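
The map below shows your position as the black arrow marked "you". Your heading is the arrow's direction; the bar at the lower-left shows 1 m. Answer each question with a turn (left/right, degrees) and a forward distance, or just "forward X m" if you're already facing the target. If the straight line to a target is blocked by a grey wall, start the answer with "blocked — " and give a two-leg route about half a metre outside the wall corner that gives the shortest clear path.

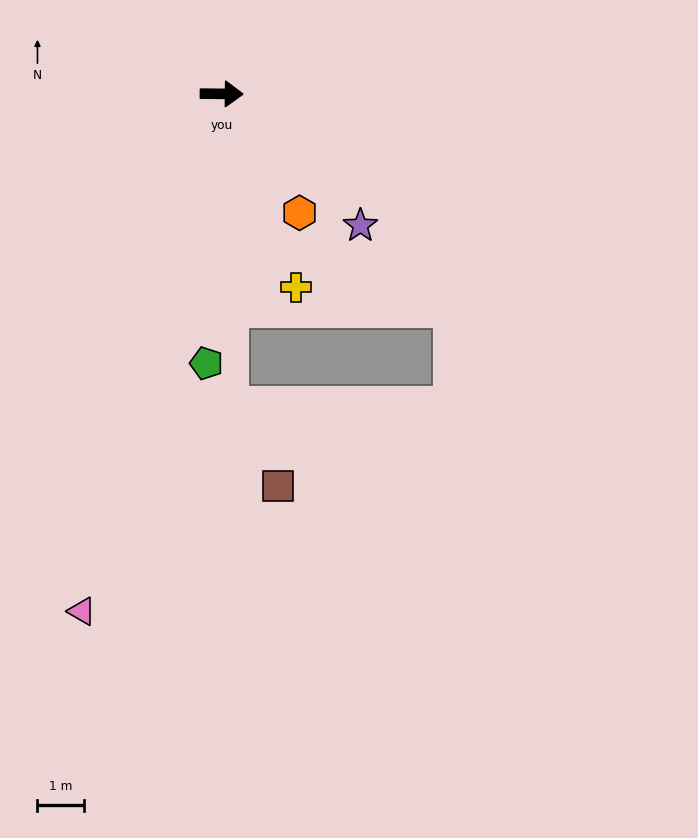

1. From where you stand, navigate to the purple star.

turn right 43°, forward 4.1 m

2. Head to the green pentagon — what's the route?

turn right 93°, forward 5.8 m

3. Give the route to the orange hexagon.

turn right 56°, forward 3.1 m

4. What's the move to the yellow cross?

turn right 68°, forward 4.5 m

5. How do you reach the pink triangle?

turn right 105°, forward 11.6 m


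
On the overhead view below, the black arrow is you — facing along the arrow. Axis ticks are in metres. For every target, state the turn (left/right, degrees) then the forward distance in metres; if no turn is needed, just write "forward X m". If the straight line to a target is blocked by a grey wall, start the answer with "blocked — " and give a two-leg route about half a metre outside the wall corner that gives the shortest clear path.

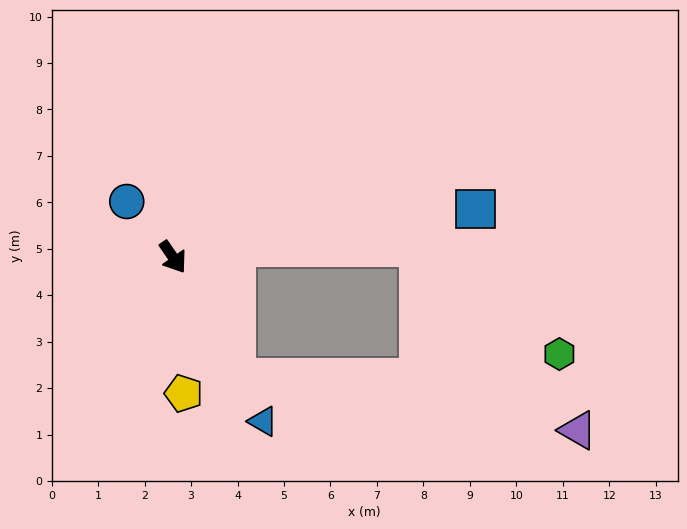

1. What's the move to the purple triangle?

blocked — turn right 7°, forward 2.9 m, then turn left 54°, forward 7.4 m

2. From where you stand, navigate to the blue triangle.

turn right 6°, forward 4.0 m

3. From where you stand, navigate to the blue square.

turn left 64°, forward 6.6 m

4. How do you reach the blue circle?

turn right 175°, forward 1.6 m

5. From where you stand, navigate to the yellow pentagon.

turn right 30°, forward 2.9 m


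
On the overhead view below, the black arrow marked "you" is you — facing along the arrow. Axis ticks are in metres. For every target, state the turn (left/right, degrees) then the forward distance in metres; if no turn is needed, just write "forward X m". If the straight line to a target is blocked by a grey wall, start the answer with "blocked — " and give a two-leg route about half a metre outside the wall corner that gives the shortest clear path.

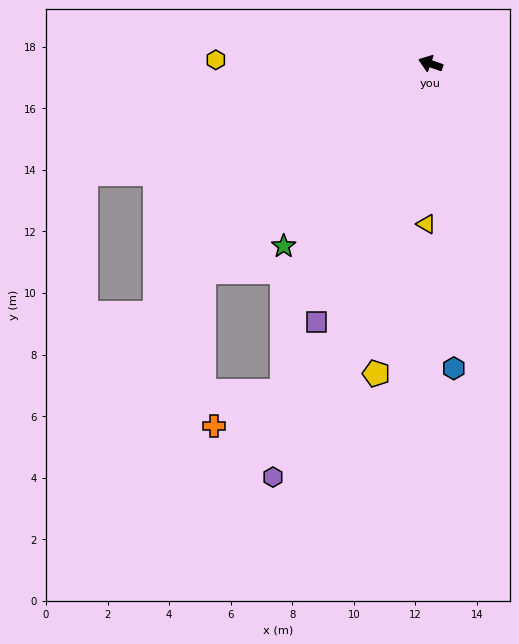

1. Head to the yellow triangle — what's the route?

turn left 108°, forward 5.2 m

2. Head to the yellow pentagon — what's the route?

turn left 99°, forward 10.2 m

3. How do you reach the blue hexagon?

turn left 114°, forward 9.9 m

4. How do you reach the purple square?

turn left 85°, forward 9.2 m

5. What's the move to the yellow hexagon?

turn left 18°, forward 7.0 m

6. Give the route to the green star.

turn left 70°, forward 7.6 m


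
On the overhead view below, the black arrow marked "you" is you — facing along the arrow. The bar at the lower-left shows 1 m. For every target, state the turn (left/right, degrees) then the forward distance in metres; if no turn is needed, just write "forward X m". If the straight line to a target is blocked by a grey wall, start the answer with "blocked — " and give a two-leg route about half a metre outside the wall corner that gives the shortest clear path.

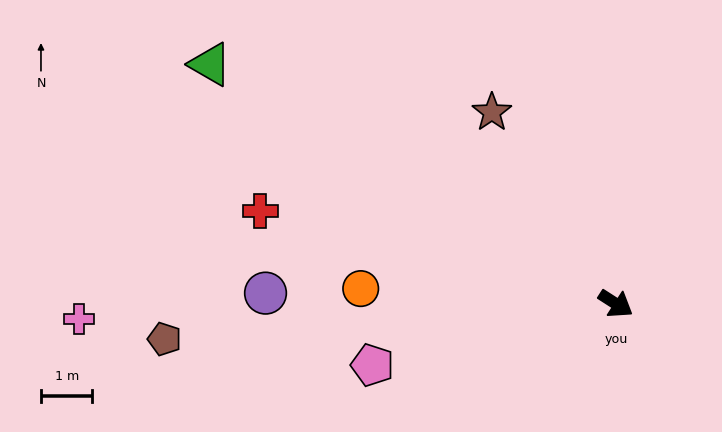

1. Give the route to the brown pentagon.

turn right 143°, forward 8.8 m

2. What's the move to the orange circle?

turn right 151°, forward 5.0 m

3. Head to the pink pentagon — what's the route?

turn right 133°, forward 4.9 m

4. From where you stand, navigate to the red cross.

turn right 162°, forward 7.1 m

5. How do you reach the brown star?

turn left 156°, forward 4.4 m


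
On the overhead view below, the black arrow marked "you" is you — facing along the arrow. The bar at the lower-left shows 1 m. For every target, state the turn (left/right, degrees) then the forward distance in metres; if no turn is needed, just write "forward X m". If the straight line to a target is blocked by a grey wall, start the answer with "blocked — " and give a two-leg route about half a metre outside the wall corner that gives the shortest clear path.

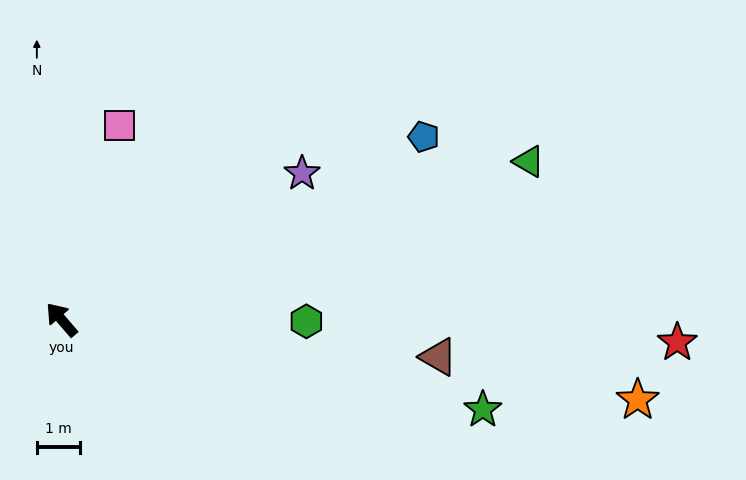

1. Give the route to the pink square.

turn right 57°, forward 4.7 m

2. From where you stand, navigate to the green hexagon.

turn right 131°, forward 5.7 m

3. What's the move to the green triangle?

turn right 112°, forward 11.5 m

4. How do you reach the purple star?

turn right 99°, forward 6.6 m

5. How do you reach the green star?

turn right 143°, forward 10.1 m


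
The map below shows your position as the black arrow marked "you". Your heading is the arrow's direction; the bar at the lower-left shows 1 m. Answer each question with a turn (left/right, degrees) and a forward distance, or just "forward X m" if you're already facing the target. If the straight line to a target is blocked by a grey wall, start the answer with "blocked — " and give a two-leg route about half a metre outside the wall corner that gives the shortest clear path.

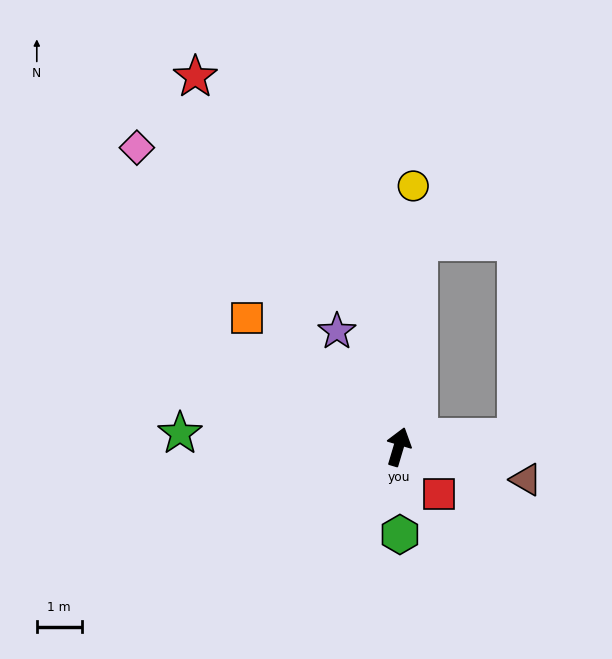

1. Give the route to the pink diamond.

turn left 58°, forward 8.9 m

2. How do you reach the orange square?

turn left 66°, forward 4.4 m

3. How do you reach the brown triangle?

turn right 88°, forward 2.9 m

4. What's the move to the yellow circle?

turn left 13°, forward 5.8 m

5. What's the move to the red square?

turn right 123°, forward 1.4 m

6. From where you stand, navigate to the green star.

turn left 103°, forward 4.9 m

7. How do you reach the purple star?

turn left 45°, forward 2.9 m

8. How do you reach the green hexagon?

turn right 163°, forward 2.0 m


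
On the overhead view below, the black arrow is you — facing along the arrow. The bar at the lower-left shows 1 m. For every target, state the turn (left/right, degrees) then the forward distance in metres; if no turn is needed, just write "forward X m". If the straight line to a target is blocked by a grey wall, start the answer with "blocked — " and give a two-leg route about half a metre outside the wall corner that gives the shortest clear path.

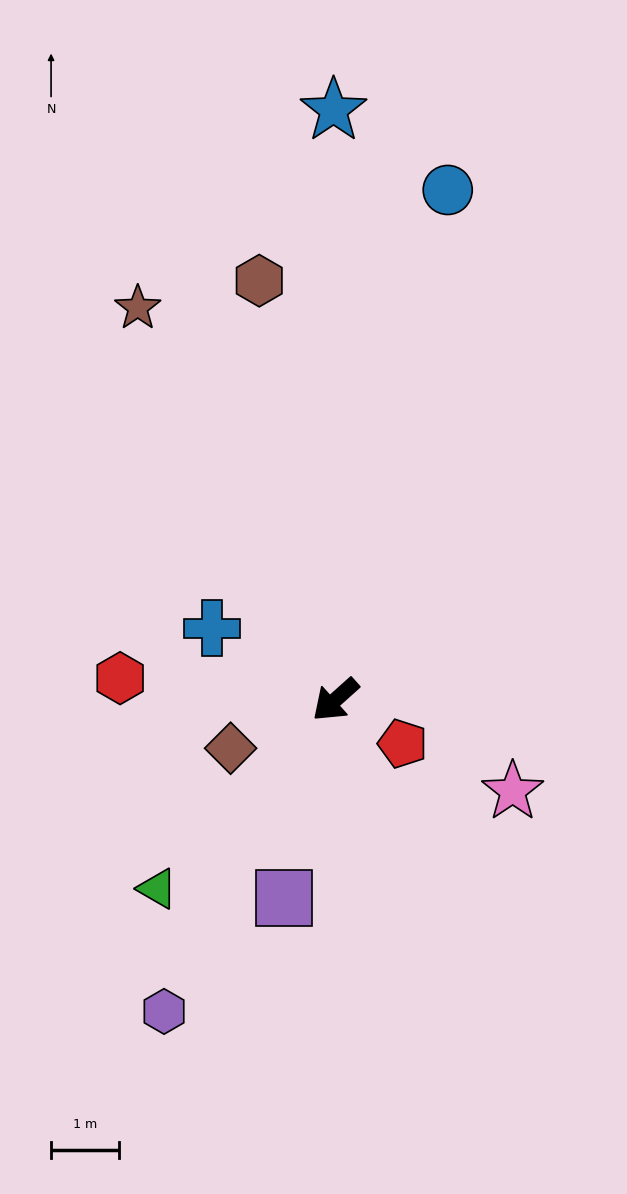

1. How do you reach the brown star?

turn right 105°, forward 6.4 m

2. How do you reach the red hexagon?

turn right 48°, forward 3.2 m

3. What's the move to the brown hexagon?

turn right 122°, forward 6.2 m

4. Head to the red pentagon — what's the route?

turn left 105°, forward 1.2 m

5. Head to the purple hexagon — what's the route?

turn left 19°, forward 5.2 m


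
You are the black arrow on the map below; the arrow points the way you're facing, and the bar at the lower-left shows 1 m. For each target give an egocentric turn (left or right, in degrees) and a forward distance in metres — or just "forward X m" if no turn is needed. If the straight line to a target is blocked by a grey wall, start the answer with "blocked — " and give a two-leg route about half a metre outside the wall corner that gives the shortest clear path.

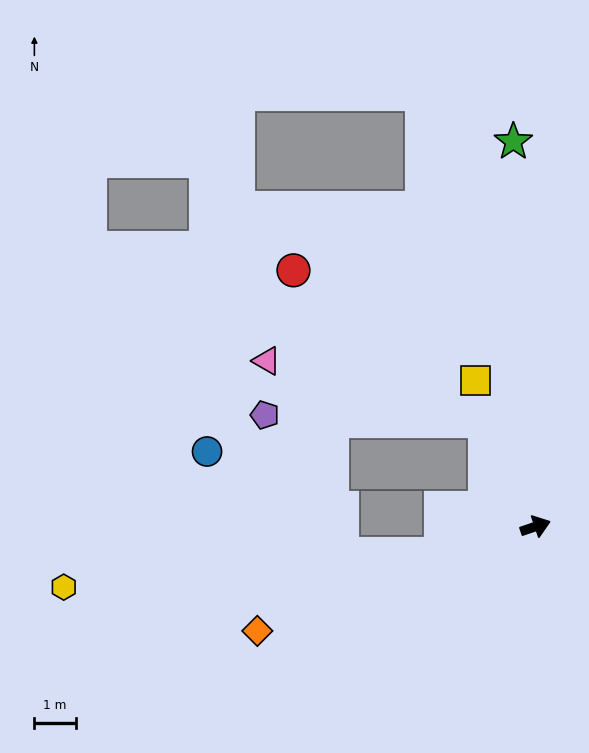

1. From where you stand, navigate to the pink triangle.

blocked — turn left 96°, forward 2.9 m, then turn left 50°, forward 5.5 m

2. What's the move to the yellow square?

turn left 93°, forward 3.8 m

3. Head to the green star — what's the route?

turn left 74°, forward 9.4 m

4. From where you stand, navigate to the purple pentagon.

blocked — turn left 96°, forward 2.9 m, then turn left 64°, forward 5.4 m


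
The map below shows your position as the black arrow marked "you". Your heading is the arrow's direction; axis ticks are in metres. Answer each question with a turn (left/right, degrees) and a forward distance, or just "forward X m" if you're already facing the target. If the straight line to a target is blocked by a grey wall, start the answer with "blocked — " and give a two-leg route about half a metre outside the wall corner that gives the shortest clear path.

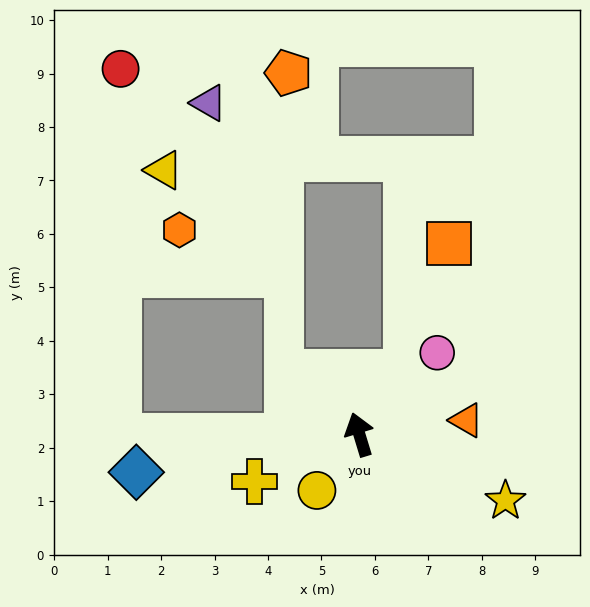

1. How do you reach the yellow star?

turn right 131°, forward 3.0 m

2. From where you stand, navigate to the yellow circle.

turn left 126°, forward 1.3 m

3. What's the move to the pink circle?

turn right 61°, forward 2.1 m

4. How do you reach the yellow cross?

turn left 97°, forward 2.1 m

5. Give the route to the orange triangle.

turn right 99°, forward 2.0 m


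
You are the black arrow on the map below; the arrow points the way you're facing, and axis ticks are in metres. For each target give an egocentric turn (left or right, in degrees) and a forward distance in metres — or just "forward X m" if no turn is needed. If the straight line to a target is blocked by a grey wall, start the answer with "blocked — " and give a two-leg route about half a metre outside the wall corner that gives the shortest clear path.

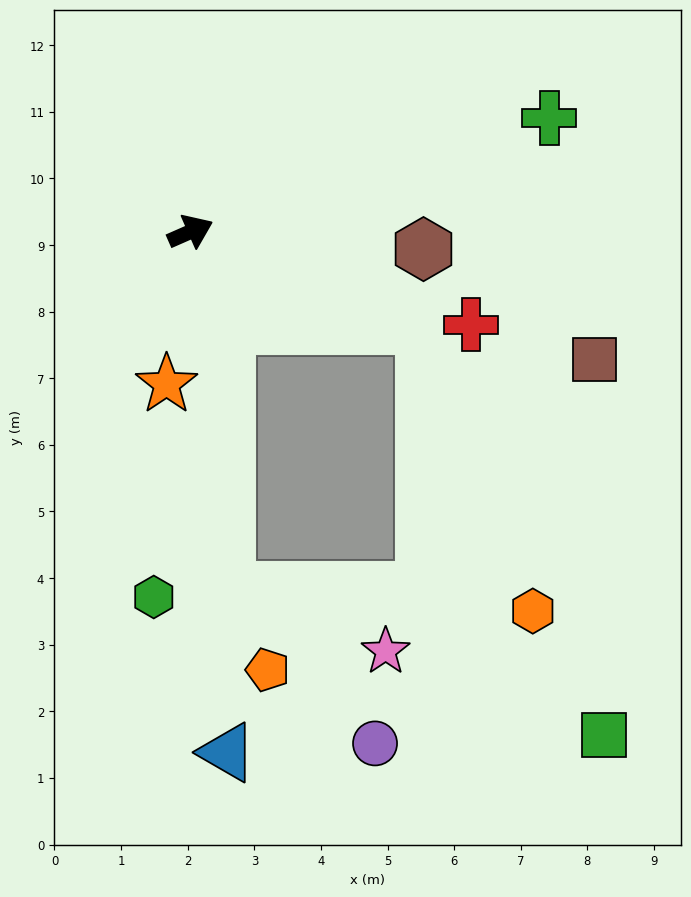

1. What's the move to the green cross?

turn right 6°, forward 5.6 m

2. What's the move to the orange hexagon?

blocked — turn right 46°, forward 3.8 m, then turn right 47°, forward 4.6 m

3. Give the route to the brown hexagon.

turn right 28°, forward 3.5 m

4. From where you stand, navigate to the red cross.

turn right 42°, forward 4.4 m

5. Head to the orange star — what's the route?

turn right 123°, forward 2.3 m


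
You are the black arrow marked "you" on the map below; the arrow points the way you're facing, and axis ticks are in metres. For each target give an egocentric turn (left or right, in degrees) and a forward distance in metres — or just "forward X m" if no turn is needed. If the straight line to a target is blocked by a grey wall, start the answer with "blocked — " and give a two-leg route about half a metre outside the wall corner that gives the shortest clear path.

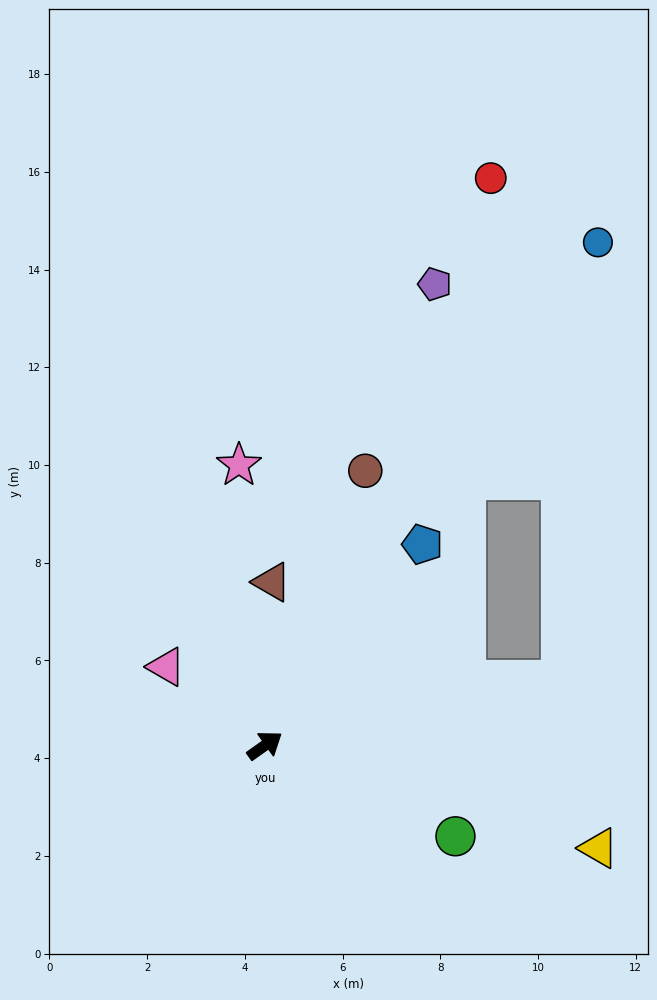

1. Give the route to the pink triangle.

turn left 106°, forward 2.6 m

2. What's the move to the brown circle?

turn left 35°, forward 6.0 m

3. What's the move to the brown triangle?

turn left 52°, forward 3.3 m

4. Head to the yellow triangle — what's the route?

turn right 53°, forward 7.1 m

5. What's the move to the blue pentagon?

turn left 17°, forward 5.2 m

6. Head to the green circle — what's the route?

turn right 61°, forward 4.3 m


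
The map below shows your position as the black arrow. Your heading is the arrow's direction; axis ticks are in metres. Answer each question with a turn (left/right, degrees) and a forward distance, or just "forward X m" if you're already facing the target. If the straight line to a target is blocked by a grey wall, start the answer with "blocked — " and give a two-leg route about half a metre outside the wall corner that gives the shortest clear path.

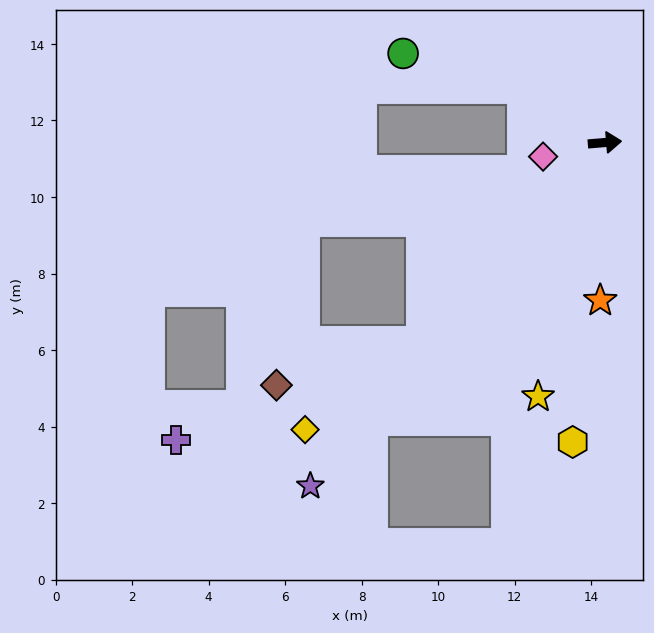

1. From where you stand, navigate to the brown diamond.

blocked — turn right 137°, forward 7.1 m, then turn right 31°, forward 4.0 m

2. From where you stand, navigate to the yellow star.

turn right 109°, forward 6.9 m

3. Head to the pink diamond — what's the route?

turn right 172°, forward 1.7 m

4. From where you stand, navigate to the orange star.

turn right 96°, forward 4.1 m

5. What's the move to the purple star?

turn right 135°, forward 11.8 m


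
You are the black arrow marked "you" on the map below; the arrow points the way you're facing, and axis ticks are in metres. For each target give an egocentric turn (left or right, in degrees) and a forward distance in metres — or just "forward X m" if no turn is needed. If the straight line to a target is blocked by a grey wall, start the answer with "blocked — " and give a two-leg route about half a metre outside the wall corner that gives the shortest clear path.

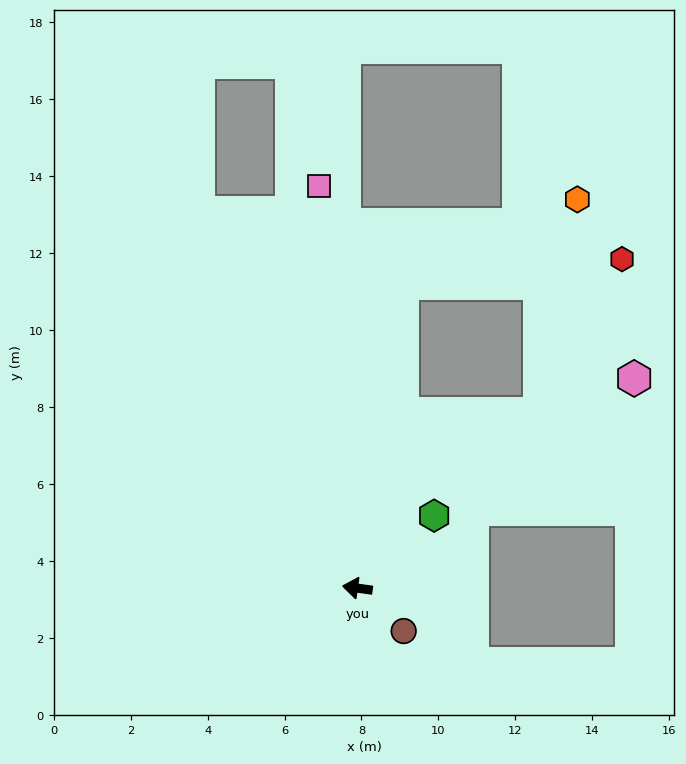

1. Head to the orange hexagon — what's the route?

blocked — turn right 91°, forward 8.0 m, then turn right 55°, forward 5.0 m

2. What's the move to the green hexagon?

turn right 129°, forward 2.7 m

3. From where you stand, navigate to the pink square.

turn right 77°, forward 10.5 m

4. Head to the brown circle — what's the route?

turn left 145°, forward 1.6 m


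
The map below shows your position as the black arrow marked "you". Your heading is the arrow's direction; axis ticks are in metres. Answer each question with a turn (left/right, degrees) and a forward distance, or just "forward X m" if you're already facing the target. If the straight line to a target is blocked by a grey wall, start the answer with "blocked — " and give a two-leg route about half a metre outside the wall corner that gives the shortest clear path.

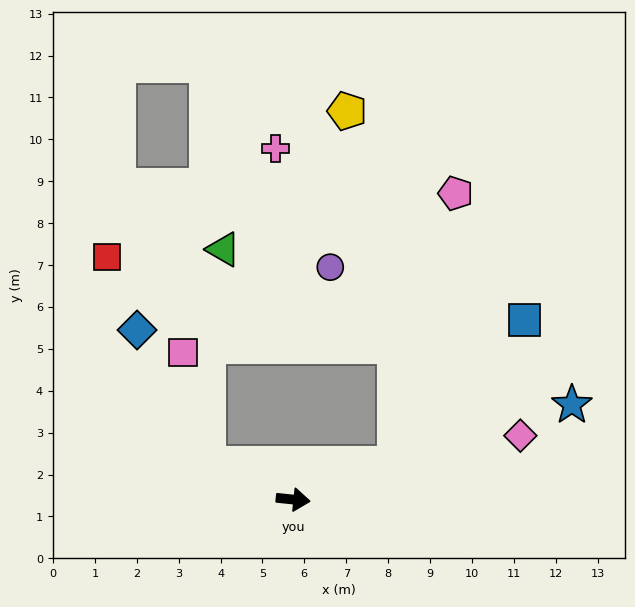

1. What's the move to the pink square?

blocked — turn left 163°, forward 2.2 m, then turn right 54°, forward 2.7 m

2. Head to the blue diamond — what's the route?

blocked — turn left 163°, forward 2.2 m, then turn right 39°, forward 3.6 m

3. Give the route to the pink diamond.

turn left 22°, forward 5.6 m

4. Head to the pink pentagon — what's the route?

blocked — turn left 25°, forward 2.6 m, then turn left 58°, forward 6.6 m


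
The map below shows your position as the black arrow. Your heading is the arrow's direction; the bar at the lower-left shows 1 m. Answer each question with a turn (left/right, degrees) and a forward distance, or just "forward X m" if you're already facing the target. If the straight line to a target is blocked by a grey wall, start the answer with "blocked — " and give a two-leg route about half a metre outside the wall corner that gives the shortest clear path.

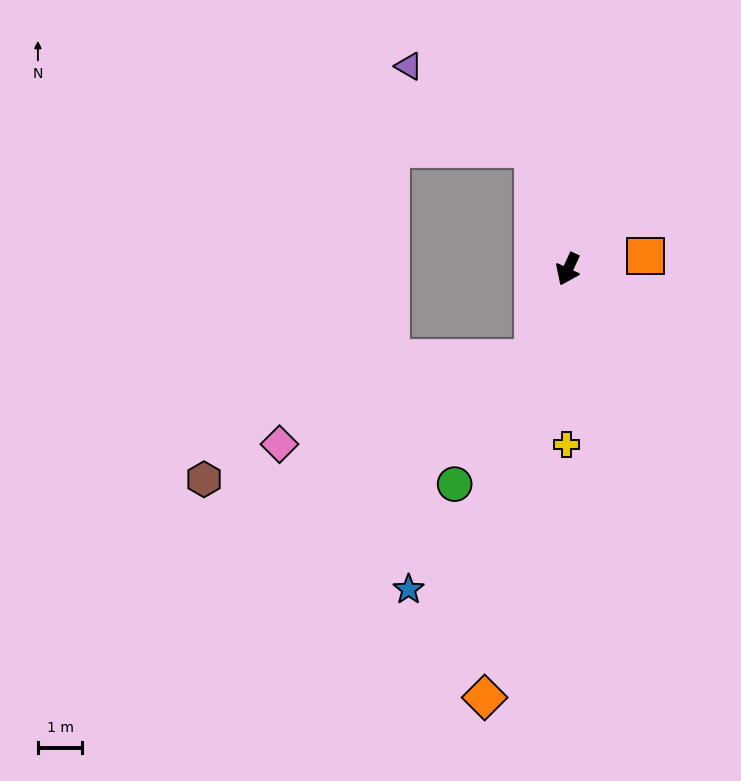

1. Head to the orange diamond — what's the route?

turn left 14°, forward 9.8 m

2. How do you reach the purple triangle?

blocked — turn right 139°, forward 2.8 m, then turn left 40°, forward 3.4 m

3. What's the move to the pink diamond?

blocked — turn left 3°, forward 2.1 m, then turn right 50°, forward 6.0 m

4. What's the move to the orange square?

turn left 124°, forward 1.8 m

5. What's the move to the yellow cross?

turn left 24°, forward 3.9 m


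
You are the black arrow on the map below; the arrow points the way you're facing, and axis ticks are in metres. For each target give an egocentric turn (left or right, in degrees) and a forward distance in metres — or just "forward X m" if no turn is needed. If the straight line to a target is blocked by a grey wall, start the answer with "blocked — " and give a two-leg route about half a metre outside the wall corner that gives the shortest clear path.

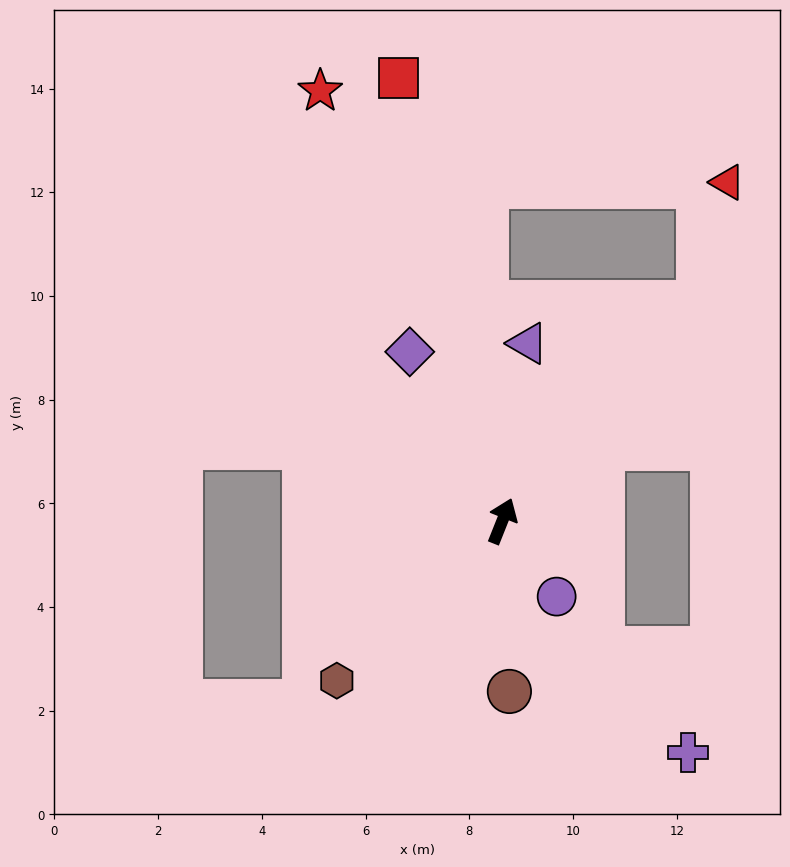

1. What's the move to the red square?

turn left 35°, forward 8.8 m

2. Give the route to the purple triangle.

turn left 14°, forward 3.5 m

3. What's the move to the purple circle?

turn right 123°, forward 1.8 m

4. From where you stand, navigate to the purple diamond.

turn left 50°, forward 3.7 m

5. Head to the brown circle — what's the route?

turn right 156°, forward 3.3 m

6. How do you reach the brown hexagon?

turn left 156°, forward 4.4 m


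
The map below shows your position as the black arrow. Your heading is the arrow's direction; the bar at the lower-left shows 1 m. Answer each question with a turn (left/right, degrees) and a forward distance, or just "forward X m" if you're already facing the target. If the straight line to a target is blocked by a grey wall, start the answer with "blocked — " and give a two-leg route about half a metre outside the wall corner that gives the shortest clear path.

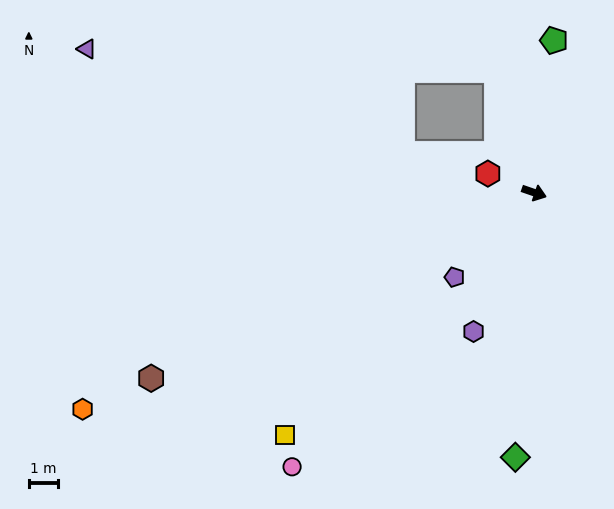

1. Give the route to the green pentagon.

turn left 102°, forward 5.2 m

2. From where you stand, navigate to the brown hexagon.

turn right 135°, forward 14.4 m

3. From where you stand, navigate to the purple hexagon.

turn right 95°, forward 5.1 m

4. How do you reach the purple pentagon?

turn right 114°, forward 3.9 m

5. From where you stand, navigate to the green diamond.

turn right 75°, forward 9.0 m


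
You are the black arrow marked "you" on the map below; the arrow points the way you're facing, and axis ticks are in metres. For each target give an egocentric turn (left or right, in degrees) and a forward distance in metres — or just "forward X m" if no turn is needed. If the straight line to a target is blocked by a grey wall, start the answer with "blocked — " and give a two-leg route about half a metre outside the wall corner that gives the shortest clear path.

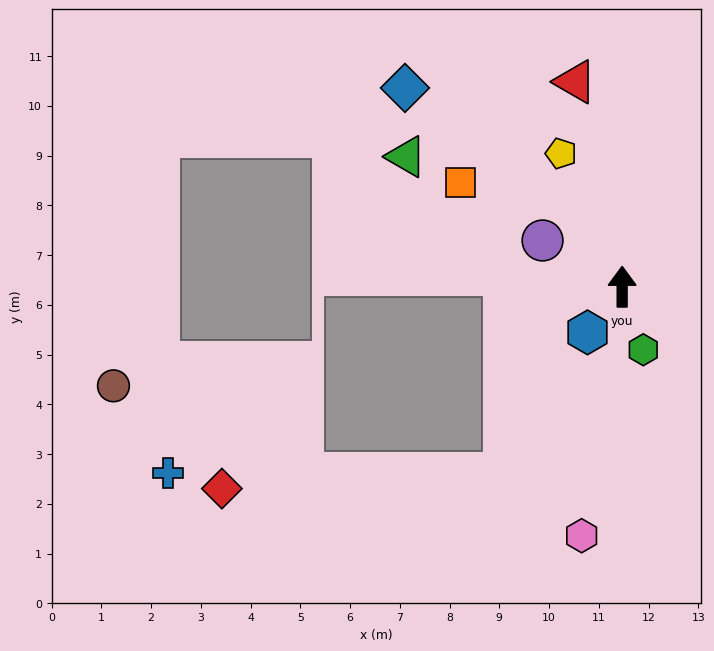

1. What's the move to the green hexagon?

turn right 161°, forward 1.3 m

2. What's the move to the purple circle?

turn left 60°, forward 1.9 m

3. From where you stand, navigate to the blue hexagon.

turn left 143°, forward 1.2 m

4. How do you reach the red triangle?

turn left 13°, forward 4.2 m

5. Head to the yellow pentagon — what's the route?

turn left 25°, forward 2.9 m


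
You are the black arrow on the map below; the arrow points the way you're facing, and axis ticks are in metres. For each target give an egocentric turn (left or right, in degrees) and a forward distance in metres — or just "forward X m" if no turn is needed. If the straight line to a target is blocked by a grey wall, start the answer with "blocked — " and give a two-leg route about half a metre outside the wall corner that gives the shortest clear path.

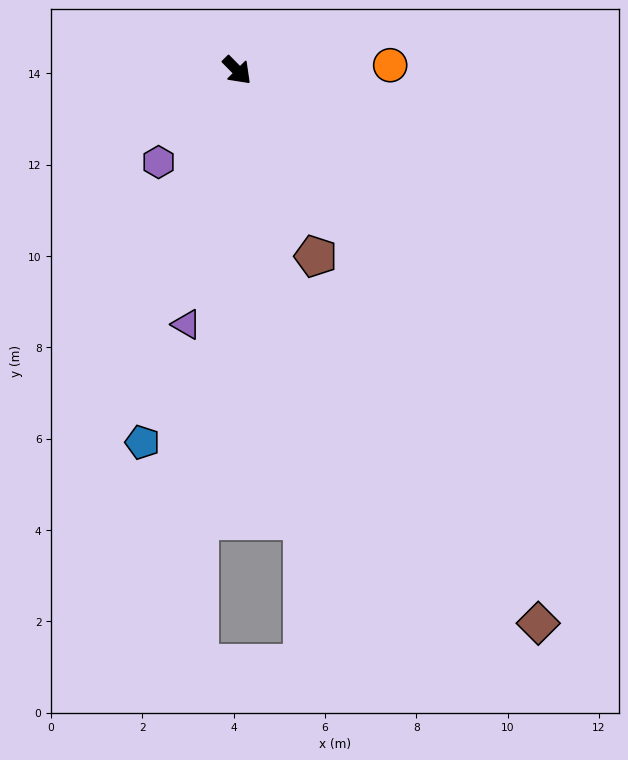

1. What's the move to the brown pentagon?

turn right 22°, forward 4.4 m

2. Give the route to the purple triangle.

turn right 56°, forward 5.7 m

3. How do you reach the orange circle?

turn left 47°, forward 3.4 m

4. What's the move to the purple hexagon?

turn right 85°, forward 2.6 m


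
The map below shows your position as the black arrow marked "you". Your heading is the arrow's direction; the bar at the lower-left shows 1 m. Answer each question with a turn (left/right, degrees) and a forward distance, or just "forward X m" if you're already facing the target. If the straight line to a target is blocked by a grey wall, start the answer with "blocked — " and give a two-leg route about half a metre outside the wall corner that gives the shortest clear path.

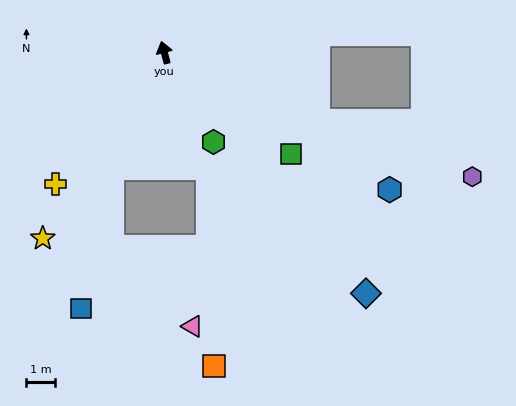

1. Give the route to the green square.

turn right 143°, forward 5.6 m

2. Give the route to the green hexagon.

turn right 166°, forward 3.5 m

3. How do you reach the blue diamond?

turn right 155°, forward 10.8 m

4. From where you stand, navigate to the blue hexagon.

turn right 136°, forward 9.1 m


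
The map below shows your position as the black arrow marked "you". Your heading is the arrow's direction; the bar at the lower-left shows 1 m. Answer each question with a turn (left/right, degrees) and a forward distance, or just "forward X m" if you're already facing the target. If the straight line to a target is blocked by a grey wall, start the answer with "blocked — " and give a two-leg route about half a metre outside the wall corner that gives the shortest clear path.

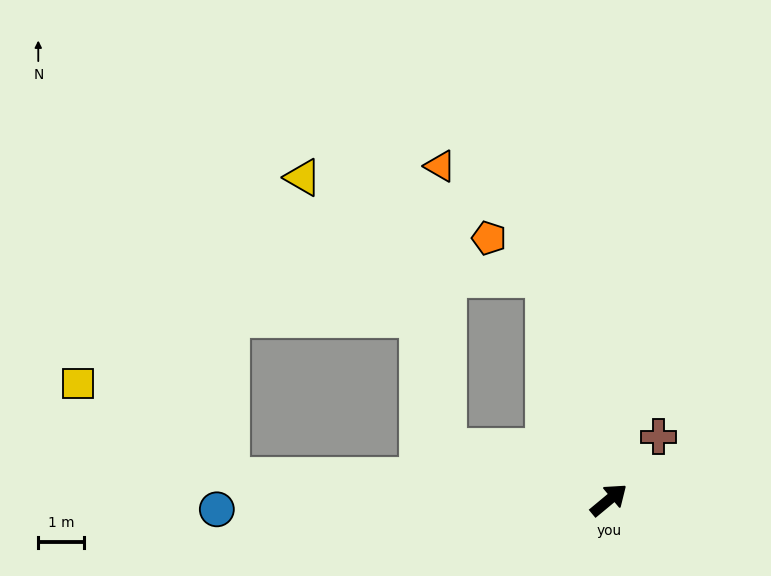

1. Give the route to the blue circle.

turn left 142°, forward 8.6 m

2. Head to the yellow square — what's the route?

blocked — turn left 137°, forward 8.3 m, then turn right 28°, forward 3.9 m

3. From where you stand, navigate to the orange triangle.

blocked — turn left 122°, forward 3.7 m, then turn right 70°, forward 6.2 m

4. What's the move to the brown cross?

turn left 12°, forward 1.8 m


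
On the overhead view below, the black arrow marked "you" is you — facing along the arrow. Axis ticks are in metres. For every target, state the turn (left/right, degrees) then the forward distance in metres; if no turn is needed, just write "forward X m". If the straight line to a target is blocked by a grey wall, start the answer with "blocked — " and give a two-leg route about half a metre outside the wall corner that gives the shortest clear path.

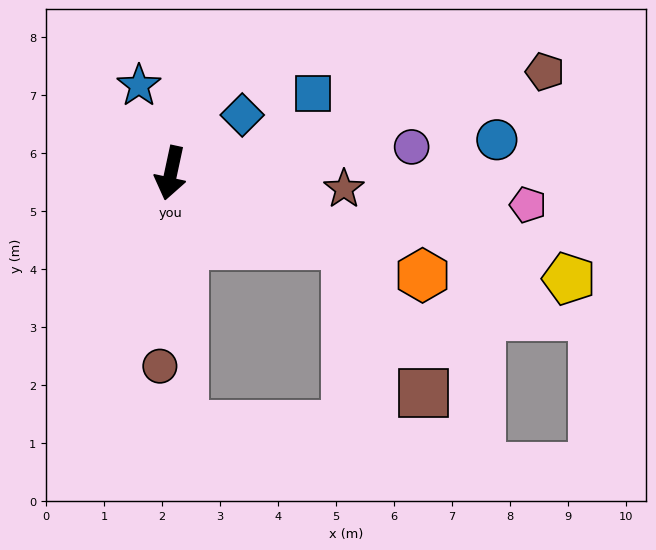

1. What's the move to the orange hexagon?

turn left 80°, forward 4.7 m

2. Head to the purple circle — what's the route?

turn left 108°, forward 4.2 m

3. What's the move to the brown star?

turn left 97°, forward 3.0 m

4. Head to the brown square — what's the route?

blocked — turn left 80°, forward 3.3 m, then turn right 40°, forward 2.9 m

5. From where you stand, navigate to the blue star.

turn right 148°, forward 1.6 m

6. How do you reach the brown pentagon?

turn left 117°, forward 6.7 m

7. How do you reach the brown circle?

turn left 9°, forward 3.3 m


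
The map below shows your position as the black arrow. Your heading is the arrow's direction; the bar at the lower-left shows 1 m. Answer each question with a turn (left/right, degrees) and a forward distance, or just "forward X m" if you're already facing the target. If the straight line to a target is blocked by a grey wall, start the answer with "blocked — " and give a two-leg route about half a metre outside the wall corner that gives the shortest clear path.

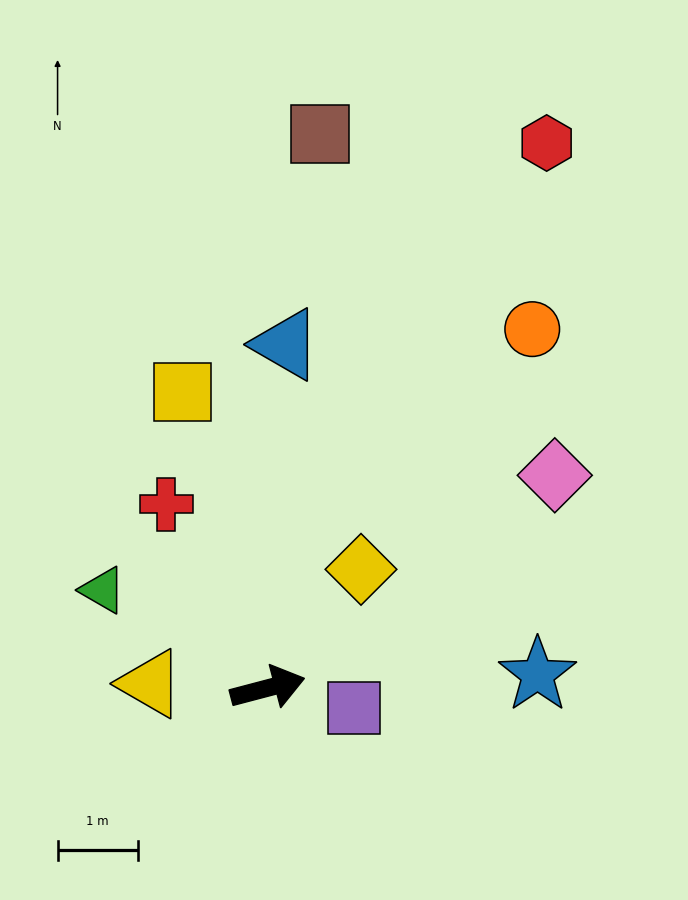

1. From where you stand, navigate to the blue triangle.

turn left 72°, forward 4.3 m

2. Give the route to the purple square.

turn right 28°, forward 1.1 m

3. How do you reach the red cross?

turn left 104°, forward 2.6 m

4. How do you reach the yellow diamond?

turn left 37°, forward 1.9 m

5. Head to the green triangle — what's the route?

turn left 135°, forward 2.4 m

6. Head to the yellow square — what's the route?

turn left 91°, forward 3.8 m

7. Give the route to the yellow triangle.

turn left 163°, forward 1.5 m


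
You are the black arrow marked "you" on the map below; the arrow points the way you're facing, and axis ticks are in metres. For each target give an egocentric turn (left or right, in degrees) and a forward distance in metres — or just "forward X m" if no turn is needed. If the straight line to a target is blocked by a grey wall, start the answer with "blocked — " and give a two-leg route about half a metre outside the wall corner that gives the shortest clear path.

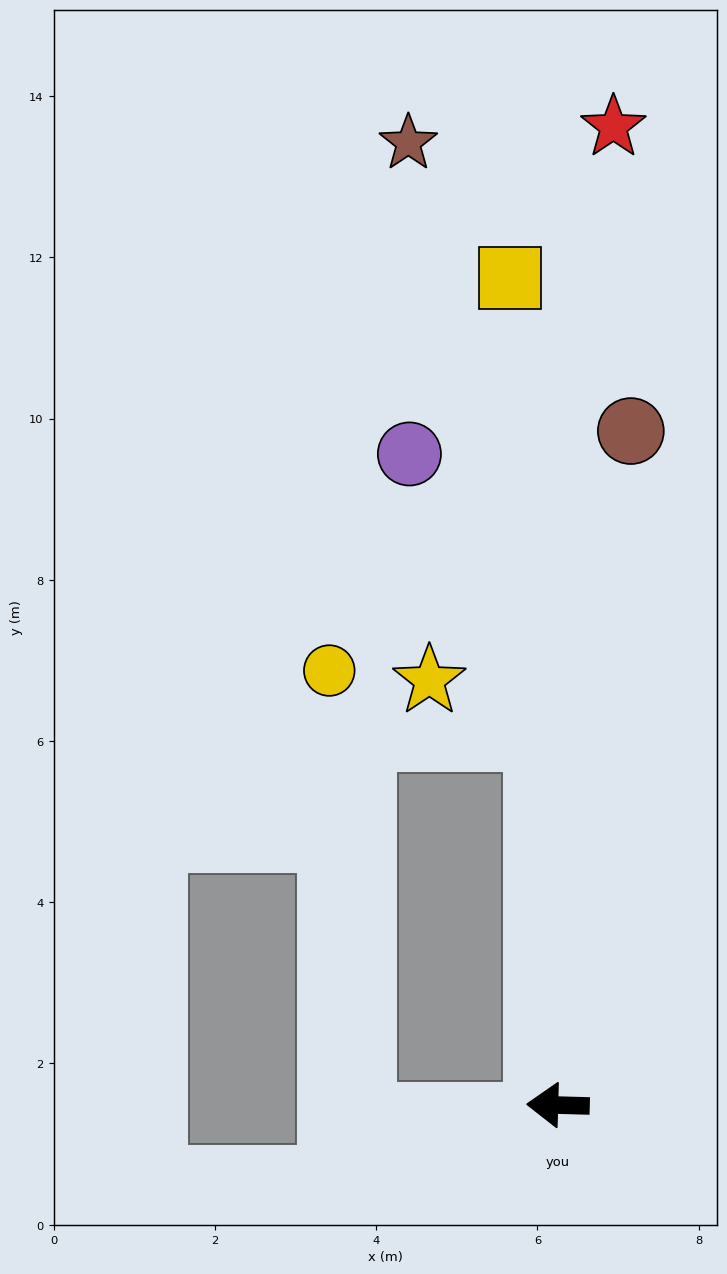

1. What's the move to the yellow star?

blocked — turn right 85°, forward 4.6 m, then turn left 59°, forward 1.5 m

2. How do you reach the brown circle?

turn right 95°, forward 8.4 m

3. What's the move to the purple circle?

blocked — turn right 85°, forward 4.6 m, then turn left 21°, forward 3.8 m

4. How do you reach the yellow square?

turn right 85°, forward 10.3 m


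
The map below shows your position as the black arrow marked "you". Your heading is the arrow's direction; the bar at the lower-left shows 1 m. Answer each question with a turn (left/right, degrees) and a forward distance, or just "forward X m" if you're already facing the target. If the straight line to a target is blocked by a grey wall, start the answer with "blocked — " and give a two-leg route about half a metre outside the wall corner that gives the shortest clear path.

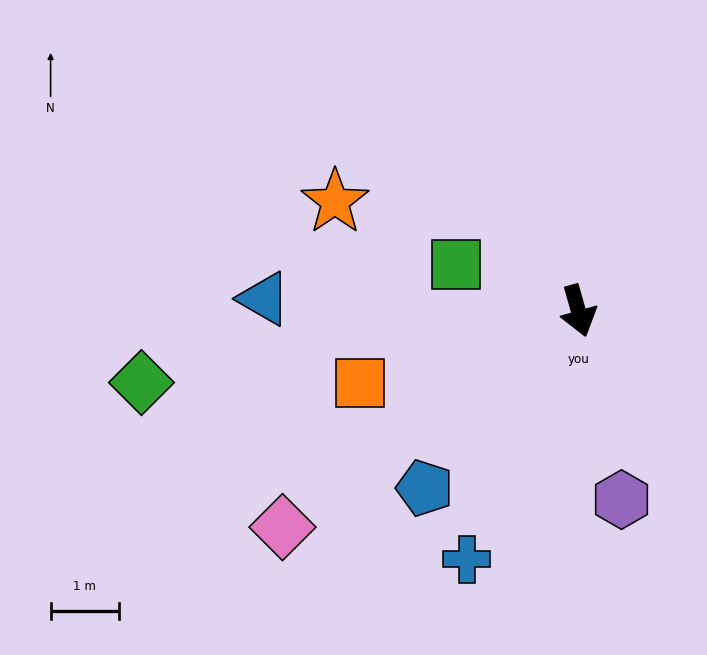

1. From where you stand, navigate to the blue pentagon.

turn right 57°, forward 3.4 m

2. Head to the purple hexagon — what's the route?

turn right 3°, forward 2.8 m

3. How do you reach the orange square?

turn right 87°, forward 3.4 m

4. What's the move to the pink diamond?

turn right 70°, forward 5.4 m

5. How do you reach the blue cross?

turn right 40°, forward 4.0 m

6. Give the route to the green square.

turn right 126°, forward 1.9 m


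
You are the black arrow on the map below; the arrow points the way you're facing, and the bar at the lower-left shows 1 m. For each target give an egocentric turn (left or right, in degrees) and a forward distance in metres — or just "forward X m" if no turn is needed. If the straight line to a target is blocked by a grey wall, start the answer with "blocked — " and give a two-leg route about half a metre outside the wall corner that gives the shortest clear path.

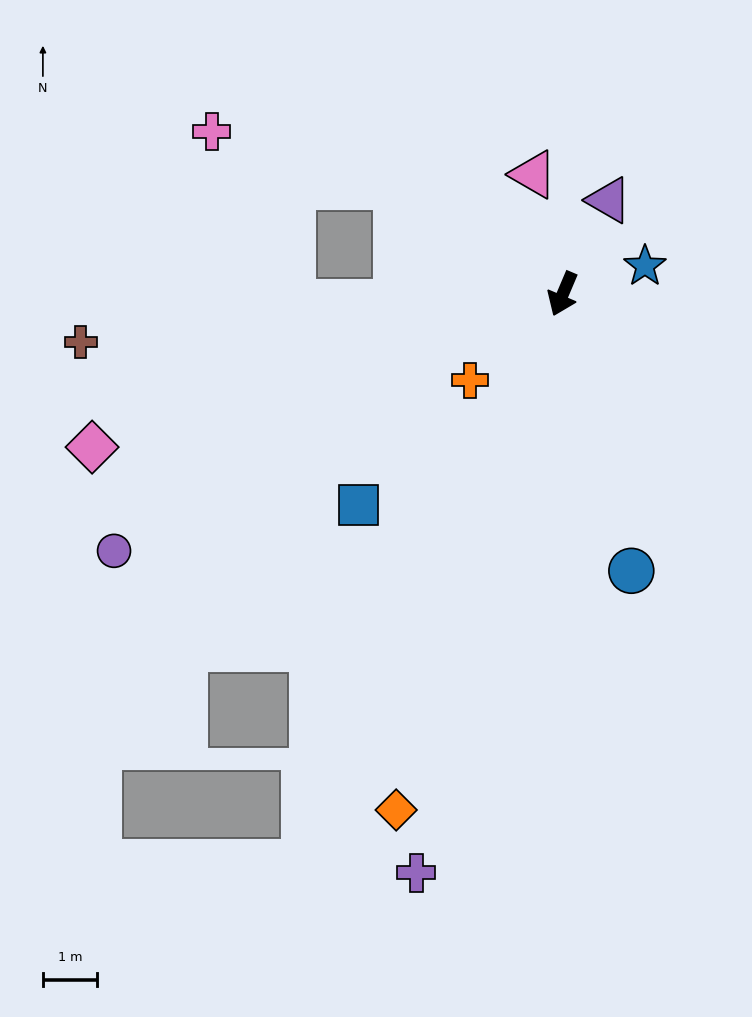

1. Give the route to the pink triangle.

turn right 143°, forward 2.3 m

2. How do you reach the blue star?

turn left 132°, forward 1.6 m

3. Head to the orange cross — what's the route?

turn right 24°, forward 2.3 m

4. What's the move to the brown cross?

turn right 61°, forward 8.9 m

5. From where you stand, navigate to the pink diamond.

turn right 49°, forward 9.1 m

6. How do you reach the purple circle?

turn right 37°, forward 9.5 m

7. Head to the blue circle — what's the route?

turn left 37°, forward 5.2 m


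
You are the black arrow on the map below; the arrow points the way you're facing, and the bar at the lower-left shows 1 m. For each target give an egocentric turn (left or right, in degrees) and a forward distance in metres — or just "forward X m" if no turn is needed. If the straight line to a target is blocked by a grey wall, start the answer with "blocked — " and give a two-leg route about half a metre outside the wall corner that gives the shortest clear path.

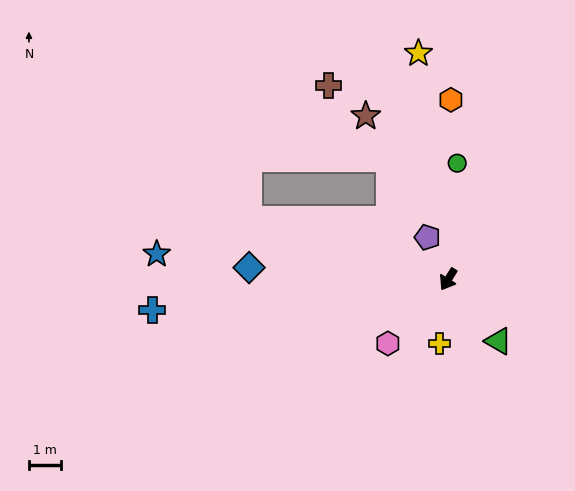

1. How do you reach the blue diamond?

turn right 62°, forward 6.3 m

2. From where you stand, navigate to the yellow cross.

turn left 24°, forward 2.0 m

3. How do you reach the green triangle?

turn left 71°, forward 2.5 m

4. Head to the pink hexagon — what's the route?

turn right 11°, forward 2.8 m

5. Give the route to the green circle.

turn right 153°, forward 3.7 m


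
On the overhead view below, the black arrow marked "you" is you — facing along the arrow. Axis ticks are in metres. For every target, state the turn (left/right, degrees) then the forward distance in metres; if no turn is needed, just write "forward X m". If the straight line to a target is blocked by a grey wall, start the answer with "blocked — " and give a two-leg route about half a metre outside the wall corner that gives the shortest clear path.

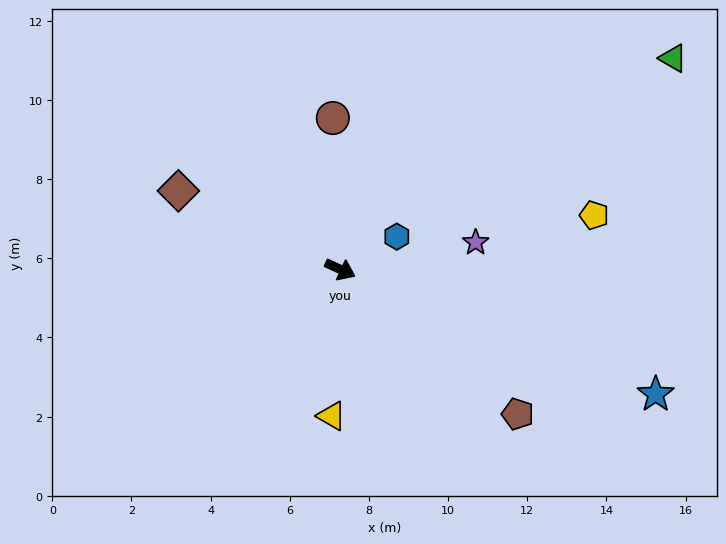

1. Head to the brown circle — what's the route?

turn left 118°, forward 3.8 m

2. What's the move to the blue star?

turn left 3°, forward 8.6 m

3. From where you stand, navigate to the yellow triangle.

turn right 68°, forward 3.7 m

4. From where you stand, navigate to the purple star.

turn left 36°, forward 3.5 m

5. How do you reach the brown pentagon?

turn right 14°, forward 5.8 m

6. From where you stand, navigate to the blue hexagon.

turn left 55°, forward 1.7 m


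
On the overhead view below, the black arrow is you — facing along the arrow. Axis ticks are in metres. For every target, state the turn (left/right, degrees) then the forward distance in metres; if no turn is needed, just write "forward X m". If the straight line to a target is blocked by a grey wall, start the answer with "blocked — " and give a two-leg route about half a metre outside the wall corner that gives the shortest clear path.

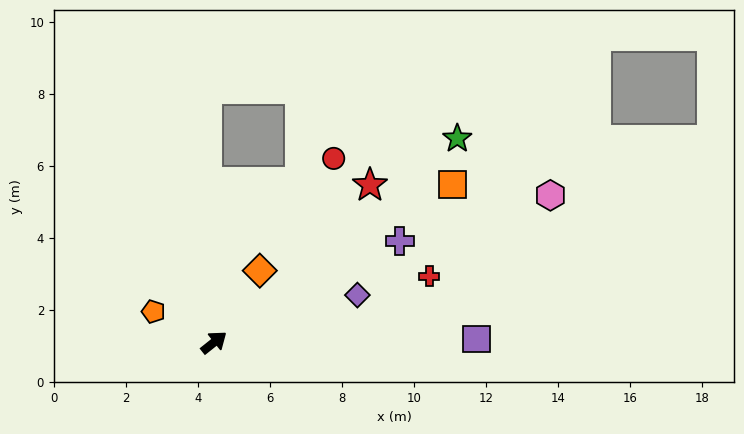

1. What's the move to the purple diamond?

turn right 20°, forward 4.2 m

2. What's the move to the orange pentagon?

turn left 114°, forward 1.9 m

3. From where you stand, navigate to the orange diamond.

turn left 19°, forward 2.4 m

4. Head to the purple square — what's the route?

turn right 38°, forward 7.3 m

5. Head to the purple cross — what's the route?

turn right 10°, forward 5.9 m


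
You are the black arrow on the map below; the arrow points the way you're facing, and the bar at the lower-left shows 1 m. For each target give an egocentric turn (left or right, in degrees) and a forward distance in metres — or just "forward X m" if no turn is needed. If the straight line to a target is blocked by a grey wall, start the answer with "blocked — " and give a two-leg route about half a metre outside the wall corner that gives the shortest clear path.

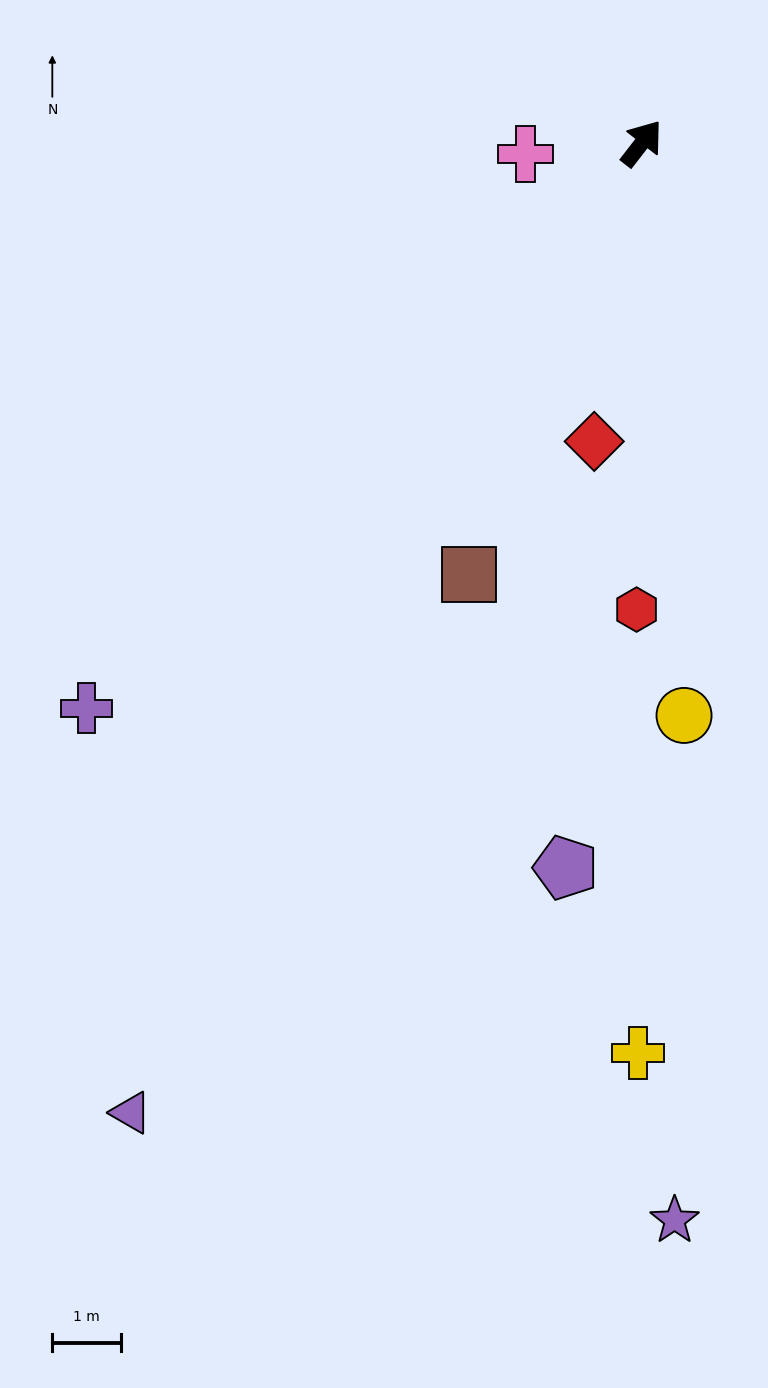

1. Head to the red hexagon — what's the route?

turn right 143°, forward 6.8 m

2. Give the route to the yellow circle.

turn right 138°, forward 8.4 m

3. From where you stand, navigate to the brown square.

turn right 164°, forward 6.8 m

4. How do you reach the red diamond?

turn right 151°, forward 4.4 m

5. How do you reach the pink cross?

turn left 133°, forward 1.7 m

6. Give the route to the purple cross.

turn left 173°, forward 11.5 m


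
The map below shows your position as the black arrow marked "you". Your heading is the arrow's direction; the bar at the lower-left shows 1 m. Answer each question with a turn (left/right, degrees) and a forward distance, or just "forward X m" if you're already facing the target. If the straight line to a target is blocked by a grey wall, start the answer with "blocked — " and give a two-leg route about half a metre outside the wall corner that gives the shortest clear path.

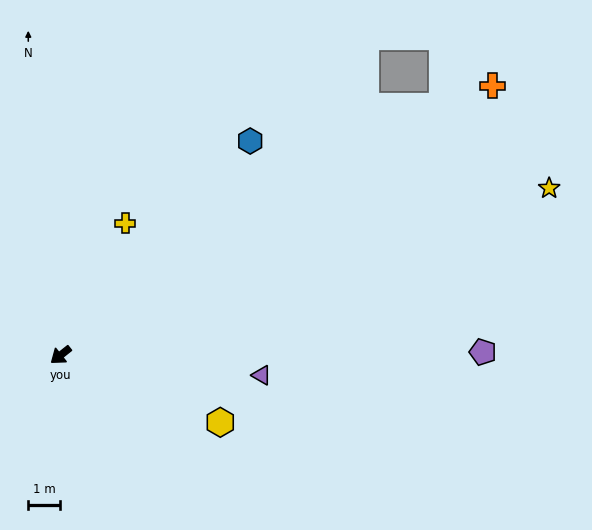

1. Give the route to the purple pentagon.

turn left 142°, forward 13.4 m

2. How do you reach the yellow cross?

turn right 154°, forward 4.7 m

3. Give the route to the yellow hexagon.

turn left 119°, forward 5.5 m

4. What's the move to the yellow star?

turn left 160°, forward 16.4 m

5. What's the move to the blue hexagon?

turn right 170°, forward 9.1 m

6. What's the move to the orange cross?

turn left 174°, forward 16.2 m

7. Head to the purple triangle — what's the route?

turn left 136°, forward 6.4 m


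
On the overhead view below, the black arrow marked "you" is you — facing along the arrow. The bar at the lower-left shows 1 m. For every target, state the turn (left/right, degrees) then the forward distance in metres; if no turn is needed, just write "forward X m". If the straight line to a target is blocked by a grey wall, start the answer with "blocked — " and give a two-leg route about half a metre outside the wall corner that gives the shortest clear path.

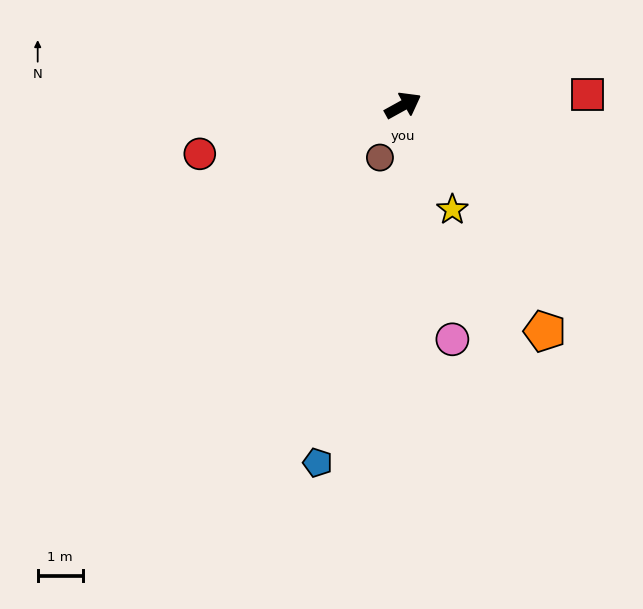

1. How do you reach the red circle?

turn left 164°, forward 4.6 m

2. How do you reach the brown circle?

turn right 143°, forward 1.3 m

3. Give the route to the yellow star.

turn right 94°, forward 2.6 m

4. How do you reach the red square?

turn right 26°, forward 4.1 m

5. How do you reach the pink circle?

turn right 107°, forward 5.3 m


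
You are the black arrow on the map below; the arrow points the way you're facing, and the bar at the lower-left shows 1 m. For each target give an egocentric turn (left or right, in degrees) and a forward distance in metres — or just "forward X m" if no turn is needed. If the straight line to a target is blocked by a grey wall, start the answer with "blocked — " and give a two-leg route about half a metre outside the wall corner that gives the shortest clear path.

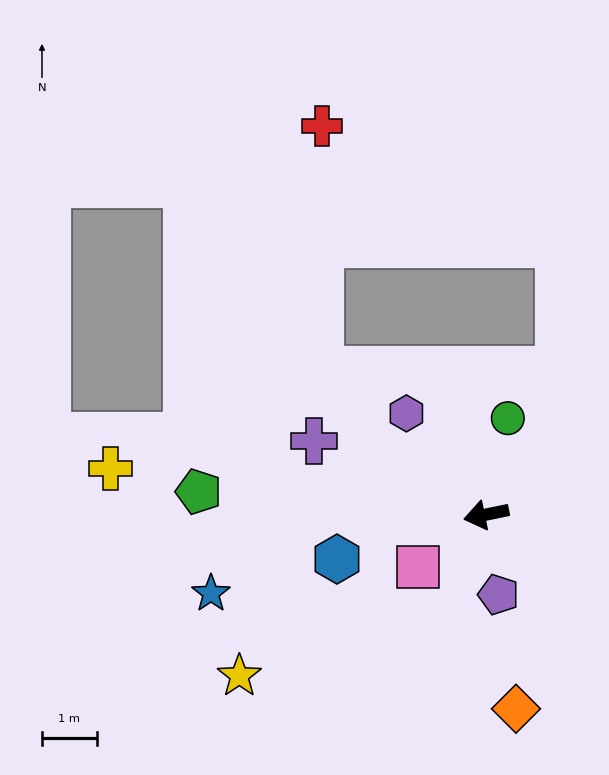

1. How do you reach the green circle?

turn right 114°, forward 1.8 m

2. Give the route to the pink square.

turn left 26°, forward 1.6 m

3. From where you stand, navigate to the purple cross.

turn right 35°, forward 3.4 m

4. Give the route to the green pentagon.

turn right 16°, forward 5.3 m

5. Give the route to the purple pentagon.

turn left 87°, forward 1.5 m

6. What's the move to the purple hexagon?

turn right 63°, forward 2.4 m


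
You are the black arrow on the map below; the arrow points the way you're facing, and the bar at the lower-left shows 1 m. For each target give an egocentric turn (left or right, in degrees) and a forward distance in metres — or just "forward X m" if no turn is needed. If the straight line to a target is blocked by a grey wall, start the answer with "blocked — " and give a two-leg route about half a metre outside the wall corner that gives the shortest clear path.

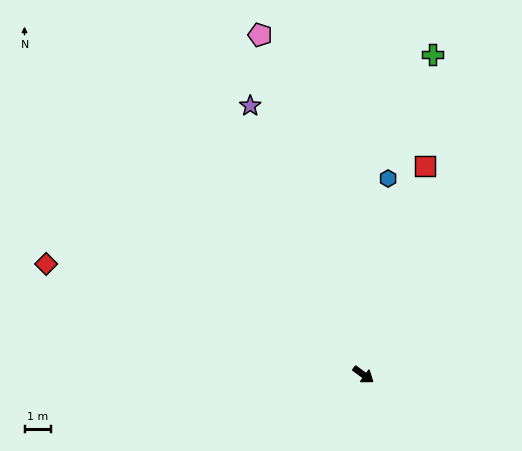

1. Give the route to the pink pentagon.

turn left 143°, forward 13.6 m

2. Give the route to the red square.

turn left 110°, forward 8.3 m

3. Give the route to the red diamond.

turn right 163°, forward 12.8 m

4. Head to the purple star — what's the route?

turn left 149°, forward 11.1 m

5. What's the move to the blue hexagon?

turn left 119°, forward 7.6 m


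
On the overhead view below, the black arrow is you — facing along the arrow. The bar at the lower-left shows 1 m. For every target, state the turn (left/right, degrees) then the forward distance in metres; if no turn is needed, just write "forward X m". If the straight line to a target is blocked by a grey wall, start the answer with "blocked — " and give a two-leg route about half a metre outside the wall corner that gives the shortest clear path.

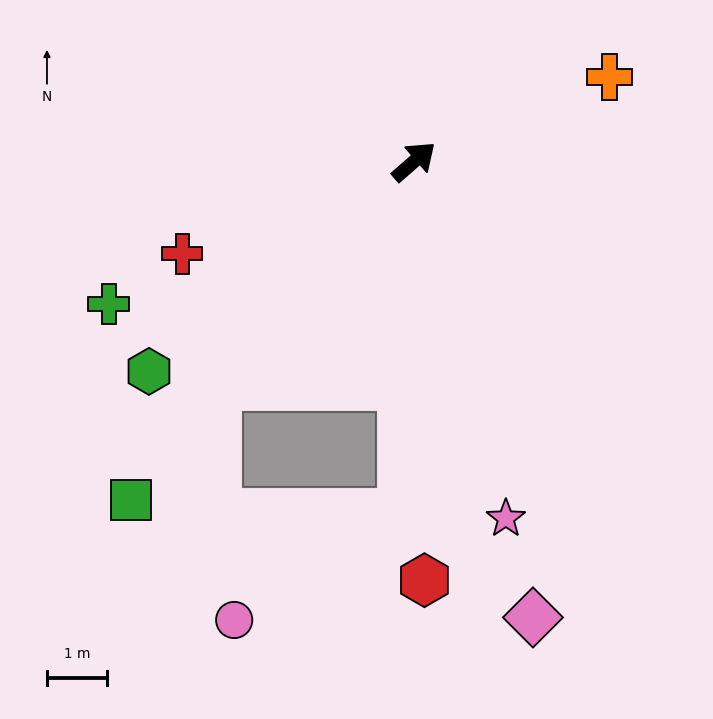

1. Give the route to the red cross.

turn left 161°, forward 4.2 m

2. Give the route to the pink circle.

blocked — turn right 133°, forward 5.9 m, then turn right 56°, forward 3.3 m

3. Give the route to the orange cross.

turn right 18°, forward 3.5 m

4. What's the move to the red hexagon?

turn right 130°, forward 7.0 m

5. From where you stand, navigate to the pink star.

turn right 117°, forward 6.1 m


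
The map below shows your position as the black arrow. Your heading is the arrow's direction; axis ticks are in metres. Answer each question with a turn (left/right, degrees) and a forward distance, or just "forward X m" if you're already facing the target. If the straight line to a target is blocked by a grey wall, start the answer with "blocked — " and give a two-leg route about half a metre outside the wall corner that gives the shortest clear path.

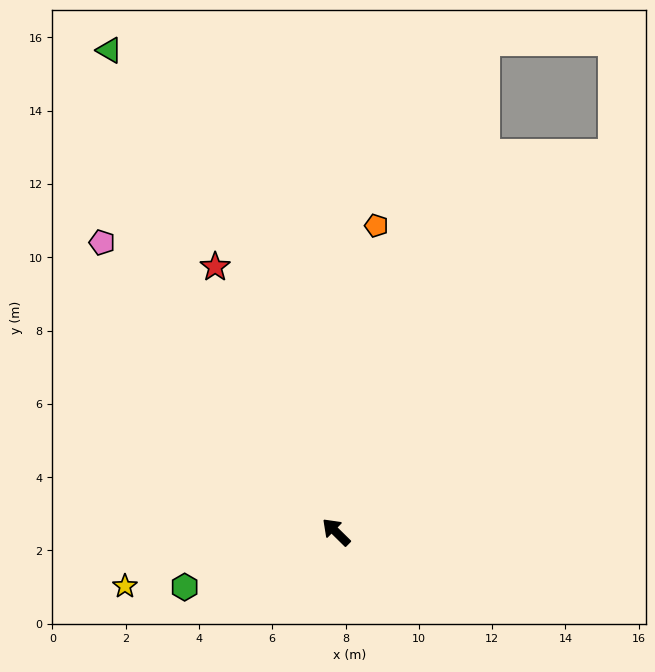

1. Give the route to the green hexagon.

turn left 65°, forward 4.4 m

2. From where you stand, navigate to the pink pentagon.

turn right 7°, forward 10.2 m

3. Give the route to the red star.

turn right 21°, forward 8.0 m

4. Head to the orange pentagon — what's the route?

turn right 53°, forward 8.4 m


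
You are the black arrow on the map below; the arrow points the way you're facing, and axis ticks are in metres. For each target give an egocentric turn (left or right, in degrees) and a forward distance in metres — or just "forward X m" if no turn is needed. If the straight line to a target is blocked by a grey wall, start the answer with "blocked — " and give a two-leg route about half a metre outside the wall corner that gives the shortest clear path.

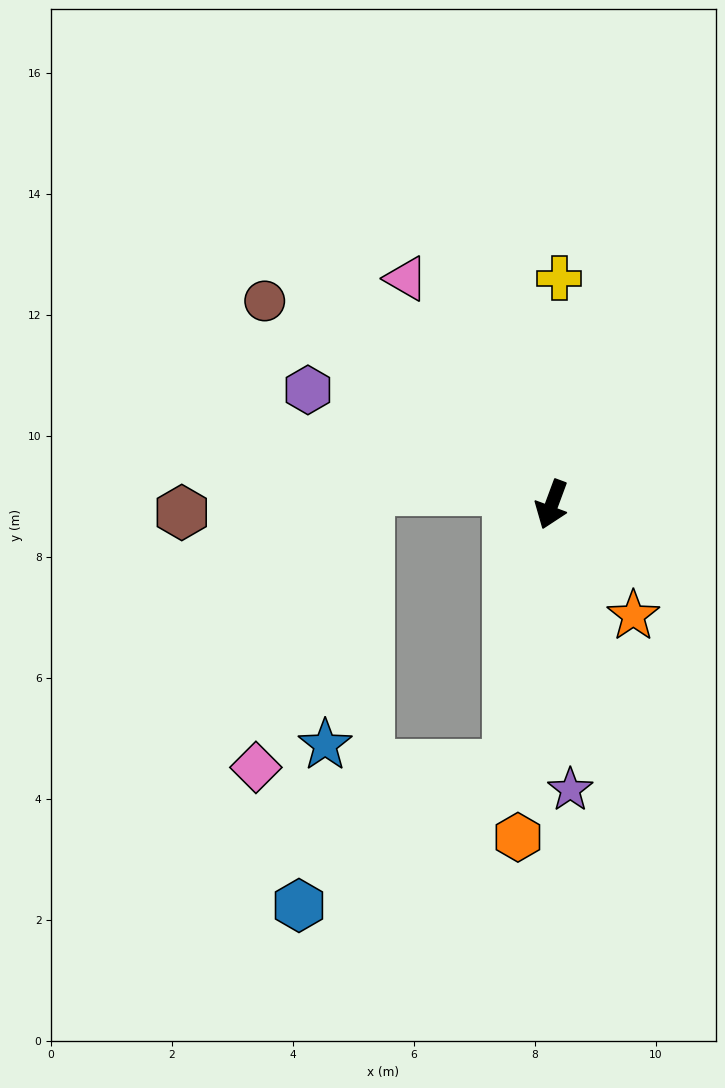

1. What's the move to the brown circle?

turn right 105°, forward 5.8 m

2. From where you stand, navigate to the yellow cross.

turn right 162°, forward 3.7 m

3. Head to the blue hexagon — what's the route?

blocked — turn left 11°, forward 4.4 m, then turn right 47°, forward 4.2 m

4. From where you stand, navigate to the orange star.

turn left 57°, forward 2.3 m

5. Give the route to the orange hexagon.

turn left 15°, forward 5.5 m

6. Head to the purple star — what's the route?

turn left 24°, forward 4.7 m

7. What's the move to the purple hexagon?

turn right 95°, forward 4.5 m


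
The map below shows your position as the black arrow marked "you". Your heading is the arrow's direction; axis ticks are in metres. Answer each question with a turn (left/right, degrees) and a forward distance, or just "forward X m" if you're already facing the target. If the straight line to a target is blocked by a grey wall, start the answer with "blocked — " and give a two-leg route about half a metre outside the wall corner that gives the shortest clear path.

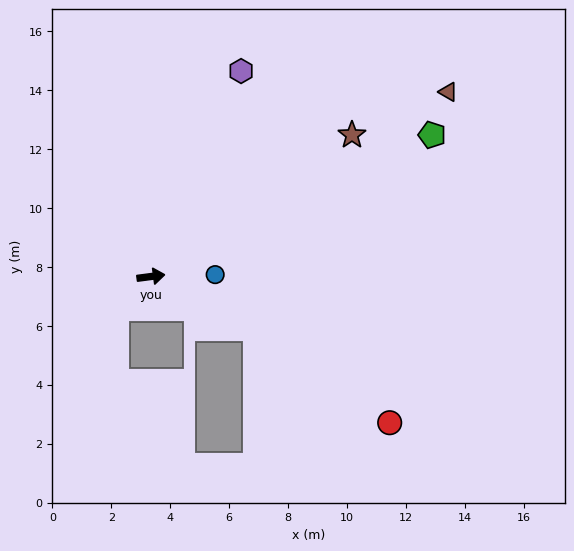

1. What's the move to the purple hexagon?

turn left 59°, forward 7.6 m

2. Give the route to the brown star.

turn left 28°, forward 8.3 m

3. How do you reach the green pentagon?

turn left 19°, forward 10.7 m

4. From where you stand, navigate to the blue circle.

turn right 6°, forward 2.2 m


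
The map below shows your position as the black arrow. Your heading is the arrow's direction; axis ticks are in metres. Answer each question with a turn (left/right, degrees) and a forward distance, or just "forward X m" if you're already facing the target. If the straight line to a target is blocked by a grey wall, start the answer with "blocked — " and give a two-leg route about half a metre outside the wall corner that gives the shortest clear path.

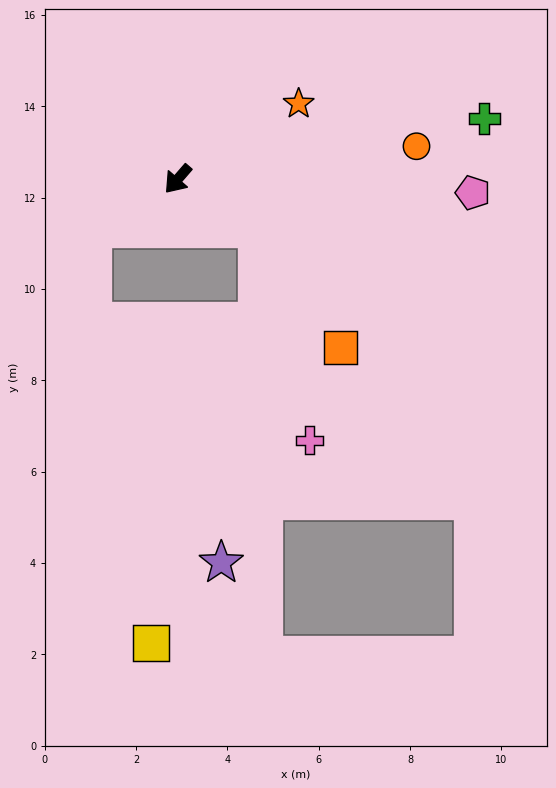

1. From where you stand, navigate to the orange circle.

turn left 139°, forward 5.3 m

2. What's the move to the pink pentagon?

turn left 128°, forward 6.5 m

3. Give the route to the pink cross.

blocked — turn left 99°, forward 2.1 m, then turn right 44°, forward 4.8 m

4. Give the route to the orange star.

turn left 163°, forward 3.1 m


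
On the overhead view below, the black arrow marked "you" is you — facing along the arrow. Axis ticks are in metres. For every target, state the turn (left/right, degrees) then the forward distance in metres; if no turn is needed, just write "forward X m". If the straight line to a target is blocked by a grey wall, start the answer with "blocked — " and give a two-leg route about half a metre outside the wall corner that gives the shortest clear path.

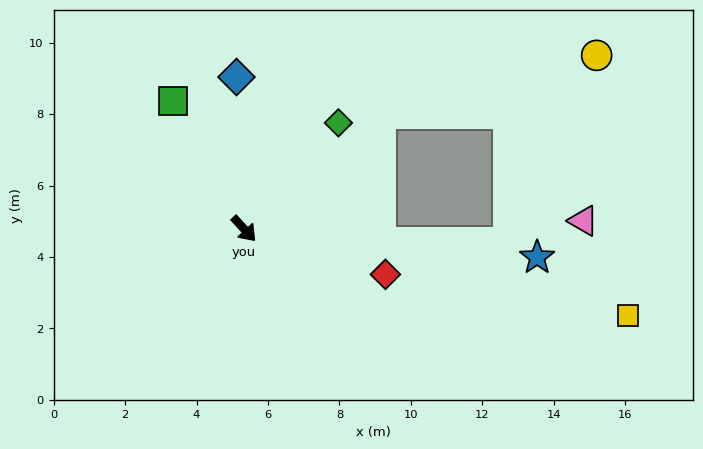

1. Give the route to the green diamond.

turn left 96°, forward 4.0 m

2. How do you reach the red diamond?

turn left 30°, forward 4.2 m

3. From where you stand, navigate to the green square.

turn left 166°, forward 4.1 m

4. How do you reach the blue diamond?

turn left 140°, forward 4.3 m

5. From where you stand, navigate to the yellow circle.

blocked — turn left 87°, forward 5.0 m, then turn right 24°, forward 6.3 m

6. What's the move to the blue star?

turn left 42°, forward 8.2 m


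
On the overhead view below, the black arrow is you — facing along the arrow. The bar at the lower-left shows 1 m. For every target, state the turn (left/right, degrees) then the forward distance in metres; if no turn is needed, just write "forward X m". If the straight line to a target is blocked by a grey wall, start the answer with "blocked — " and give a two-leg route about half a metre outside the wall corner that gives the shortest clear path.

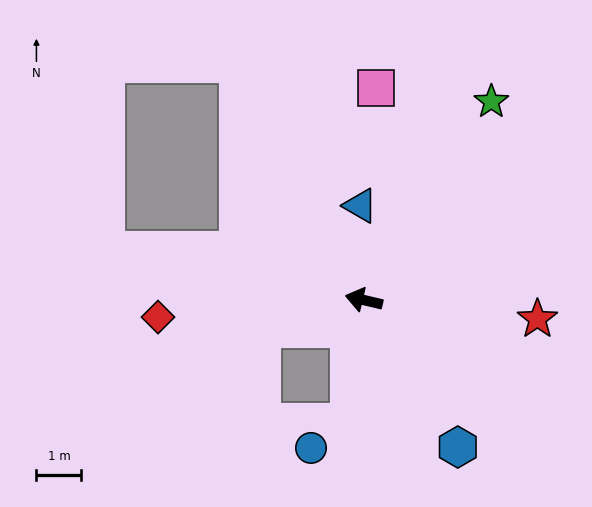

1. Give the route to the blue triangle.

turn right 74°, forward 2.1 m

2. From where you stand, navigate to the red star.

turn right 173°, forward 3.9 m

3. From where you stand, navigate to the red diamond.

turn left 18°, forward 4.6 m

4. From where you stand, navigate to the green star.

turn right 109°, forward 5.2 m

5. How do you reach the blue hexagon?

turn left 136°, forward 3.9 m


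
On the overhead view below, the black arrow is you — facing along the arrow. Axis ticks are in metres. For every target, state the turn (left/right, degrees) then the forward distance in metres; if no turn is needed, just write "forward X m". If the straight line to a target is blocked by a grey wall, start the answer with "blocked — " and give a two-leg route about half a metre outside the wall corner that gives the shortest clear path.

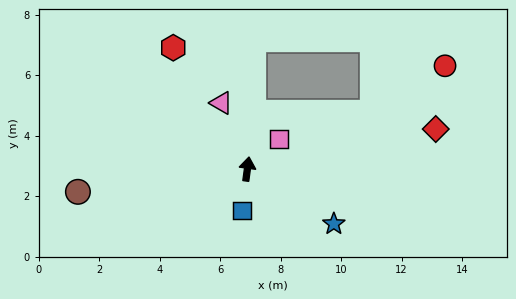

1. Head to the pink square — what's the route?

turn right 39°, forward 1.4 m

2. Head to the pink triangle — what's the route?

turn left 29°, forward 2.3 m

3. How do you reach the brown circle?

turn left 105°, forward 5.7 m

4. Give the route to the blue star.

turn right 115°, forward 3.4 m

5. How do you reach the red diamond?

turn right 70°, forward 6.4 m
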